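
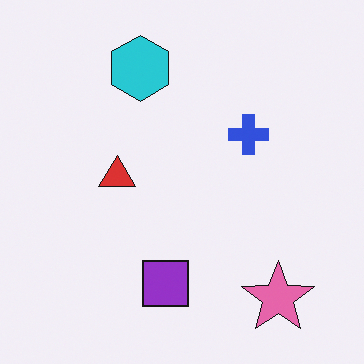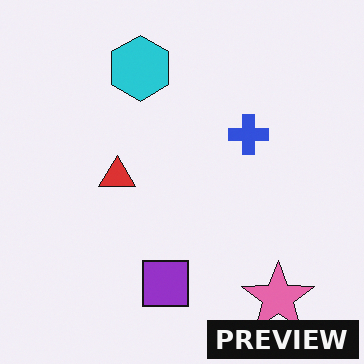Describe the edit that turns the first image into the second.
It was watermarked with the text "PREVIEW" in the lower-right corner.

A dark label reading "PREVIEW" appears in the lower-right corner.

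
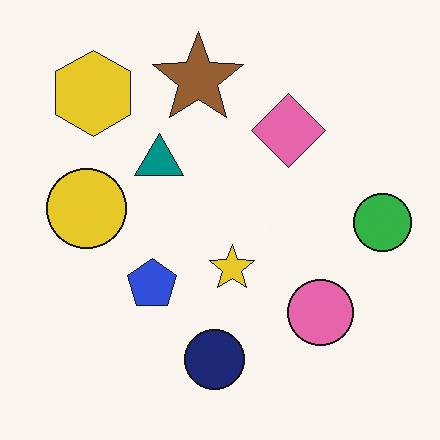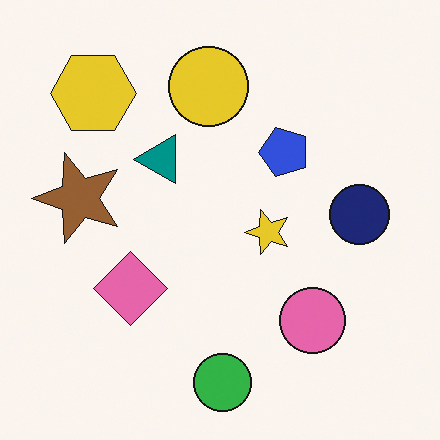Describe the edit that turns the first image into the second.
The second image is the first transposed (reflected across the top-left ↔ bottom-right diagonal).

Shapes have swapped their row and column positions — what was in the top-right is now in the bottom-left — a diagonal reflection.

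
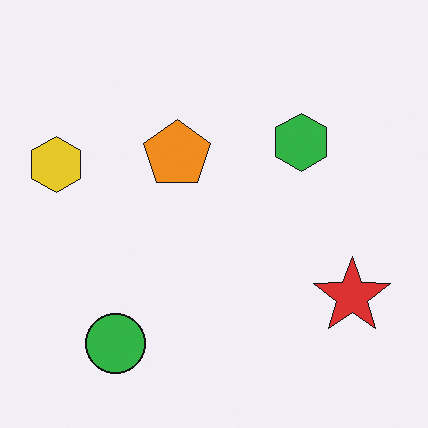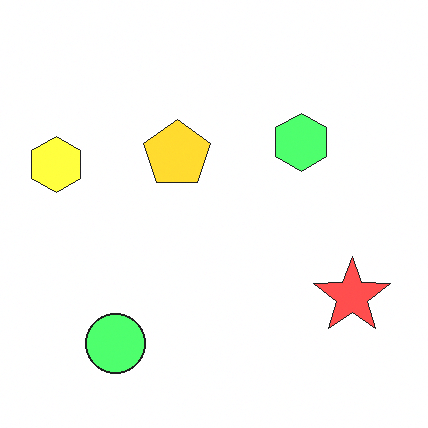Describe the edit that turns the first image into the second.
This is the original image substantially brightened.

Every pixel — background and shapes alike — is uniformly brightened.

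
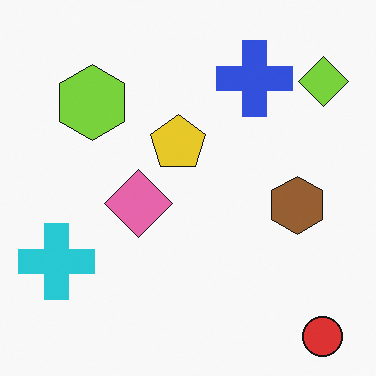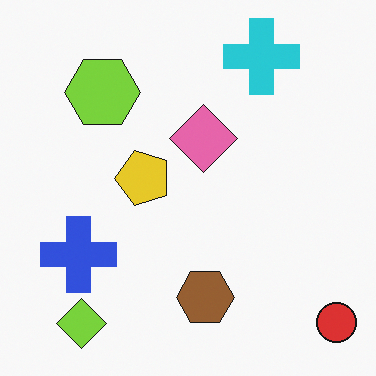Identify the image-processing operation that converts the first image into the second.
The second image is the first transposed (reflected across the top-left ↔ bottom-right diagonal).

Shapes have swapped their row and column positions — what was in the top-right is now in the bottom-left — a diagonal reflection.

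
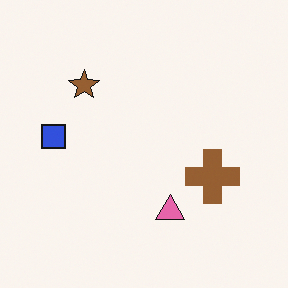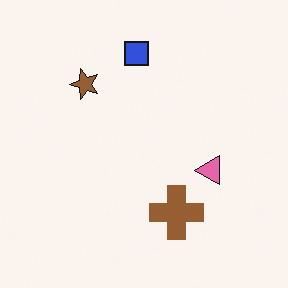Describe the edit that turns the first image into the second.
It was transposed (reflected across the top-left ↔ bottom-right diagonal).

Shapes have swapped their row and column positions — what was in the top-right is now in the bottom-left — a diagonal reflection.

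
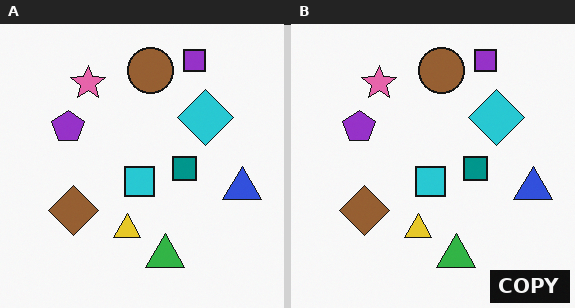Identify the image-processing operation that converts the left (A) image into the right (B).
This is the original image watermarked with the text "COPY" in the lower-right corner.

A dark label reading "COPY" appears in the lower-right corner.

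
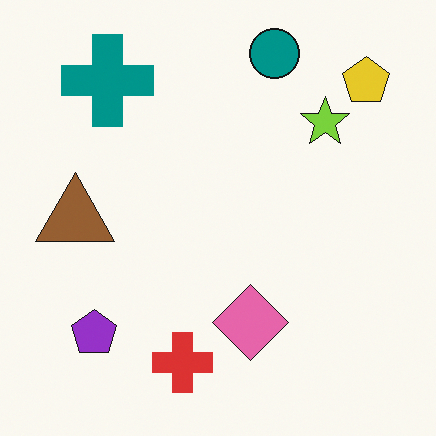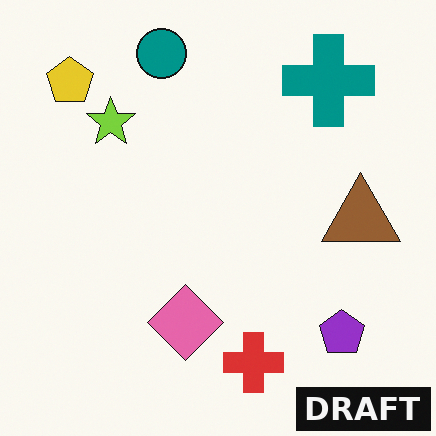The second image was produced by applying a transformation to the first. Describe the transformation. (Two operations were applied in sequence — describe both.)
The image was flipped horizontally (left ↔ right), then watermarked with the text "DRAFT" in the lower-right corner.

The yellow pentagon is in the top-right of the first image and the top-left of the second — shapes on opposite sides of the vertical midline have swapped in a mirror flip. A dark label reading "DRAFT" appears in the lower-right corner.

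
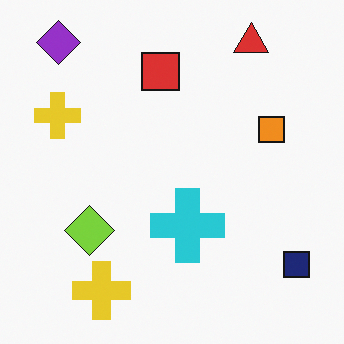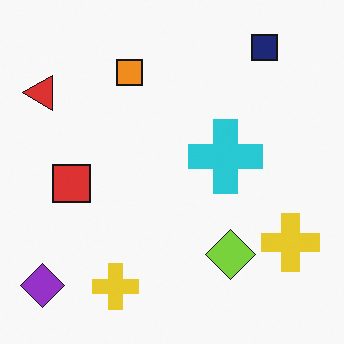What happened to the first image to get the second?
Rotated 90° counter-clockwise.

The purple diamond sits in the top-left of the first image and the bottom-left of the second — consistent with a whole-image 90° counter-clockwise rotation.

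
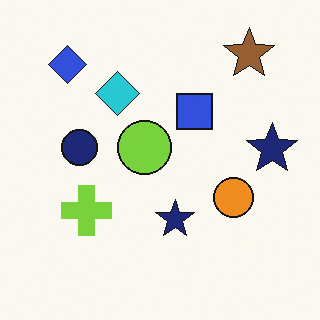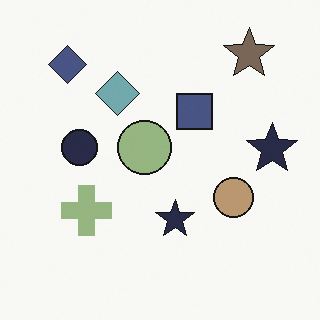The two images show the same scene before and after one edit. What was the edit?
It was made much more muted (saturation change).

All colors are more muted and greyish — a global saturation change.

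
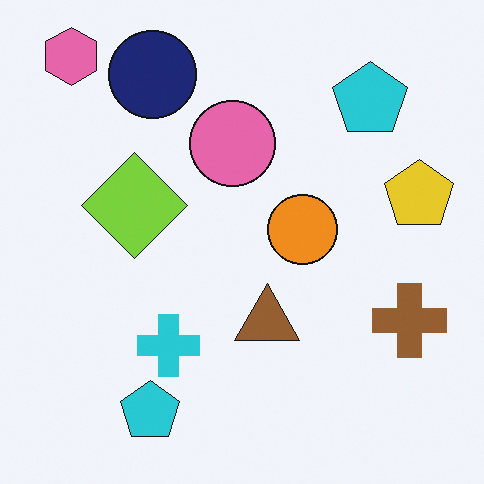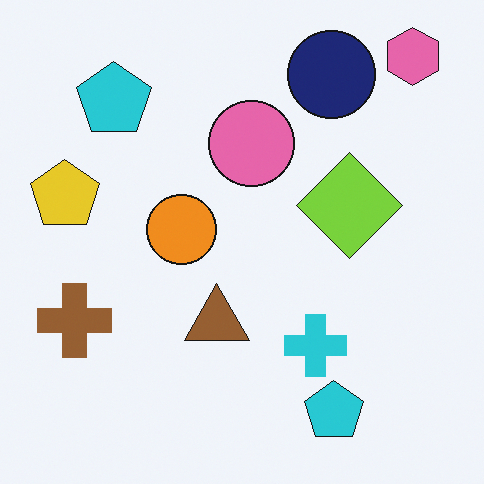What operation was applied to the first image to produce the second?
The image was flipped horizontally (left ↔ right).

The yellow pentagon is in the right of the first image and the left of the second — shapes on opposite sides of the vertical midline have swapped in a mirror flip.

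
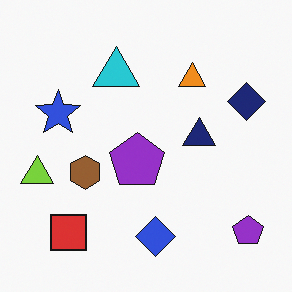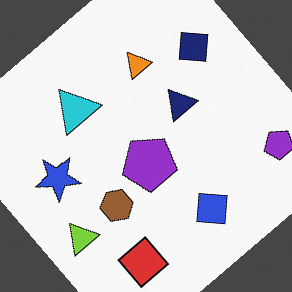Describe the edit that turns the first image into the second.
The image was rotated counter-clockwise by a large amount — several tens of degrees.

Every shape is tilted by the same angle and the image corners show triangular fill wedges — a whole-image rotation by a non-right angle.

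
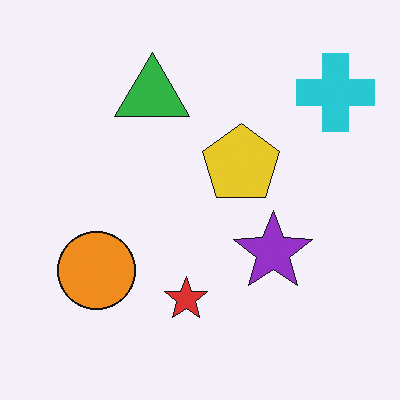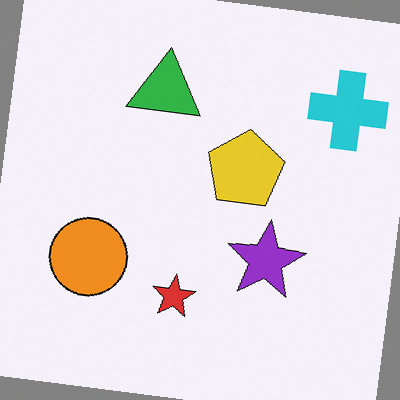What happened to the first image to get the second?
The second image is the first rotated clockwise by a slight angle.

Every shape is tilted by the same angle and the image corners show triangular fill wedges — a whole-image rotation by a non-right angle.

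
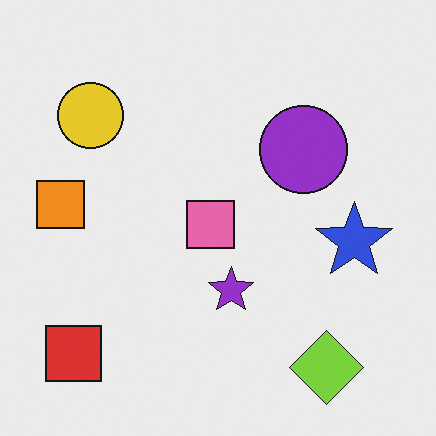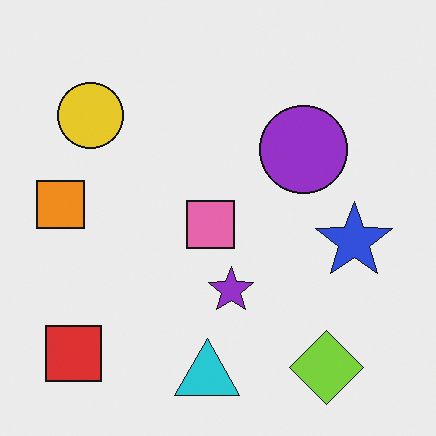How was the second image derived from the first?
This is the original image overlaid with an additional cyan triangle.

A cyan triangle appears in the second image that is absent from the first.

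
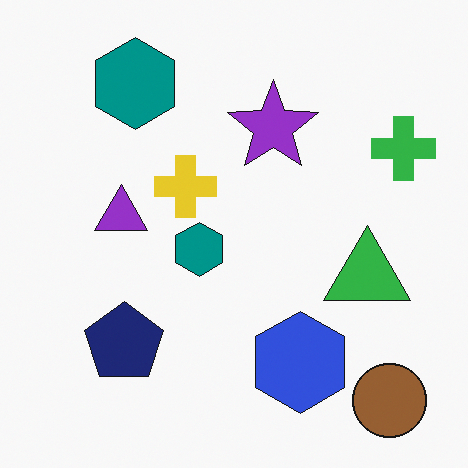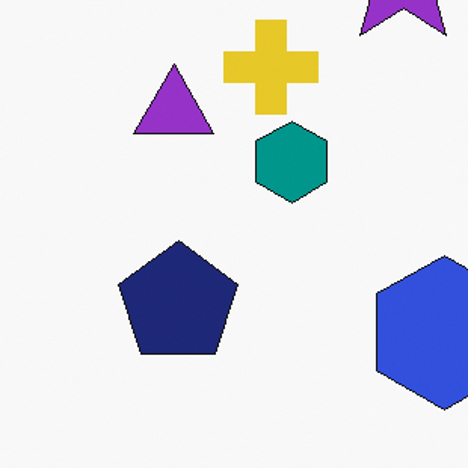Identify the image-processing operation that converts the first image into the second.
Cropped slightly and scaled back up.

The visible shapes are larger and the field of view is narrower; shapes near the original edges may be partly or wholly outside the frame — a crop-and-rescale.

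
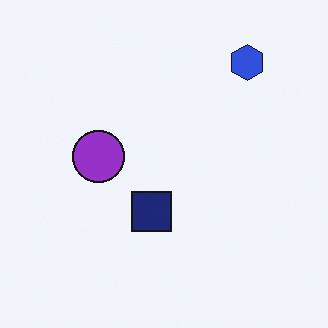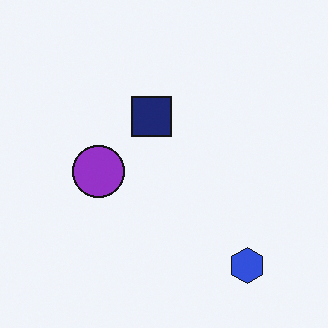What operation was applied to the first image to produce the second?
The image was flipped vertically (top ↔ bottom).

The blue hexagon is in the top-right of the first image and the bottom-right of the second — shapes on opposite sides of the horizontal midline have swapped in a mirror flip.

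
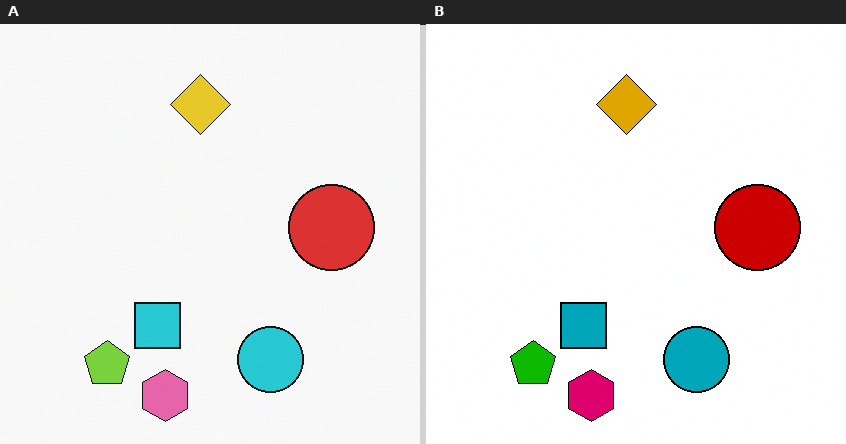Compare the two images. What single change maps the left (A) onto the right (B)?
The right (B) image is the left (A) boosted in contrast.

Tones are pushed away from mid-grey across the whole image — a global contrast change.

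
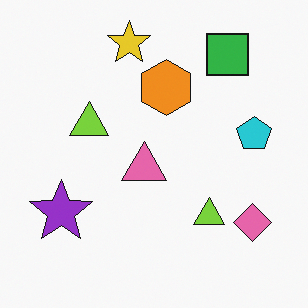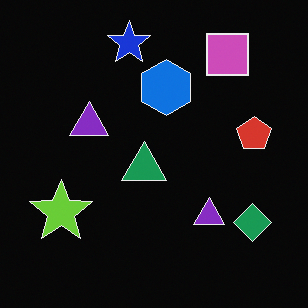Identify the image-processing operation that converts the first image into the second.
The second image is the first color-inverted (negative).

The light background has become dark and every shape's color is its complement — a photographic negative.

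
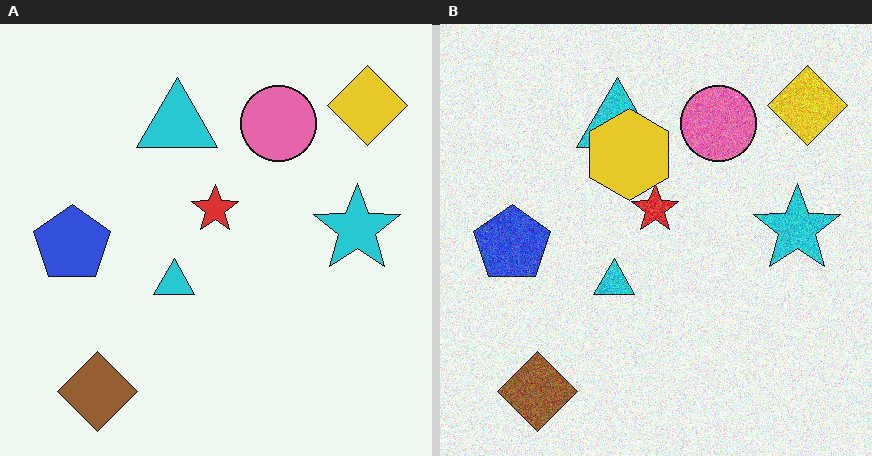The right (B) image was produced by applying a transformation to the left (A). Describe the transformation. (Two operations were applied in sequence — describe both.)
The image was degraded with moderate additive noise, then overlaid with an additional yellow hexagon.

Random speckle covers the whole image, including the flat background. A yellow hexagon appears in the right (B) image that is absent from the left (A).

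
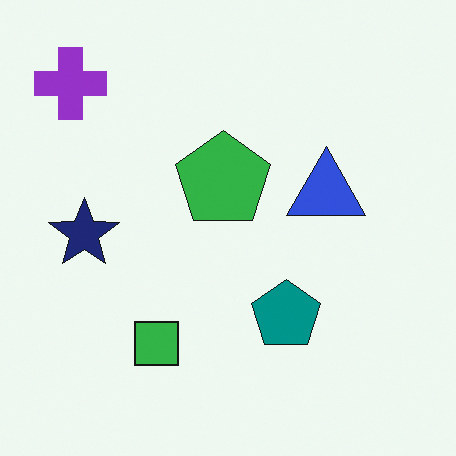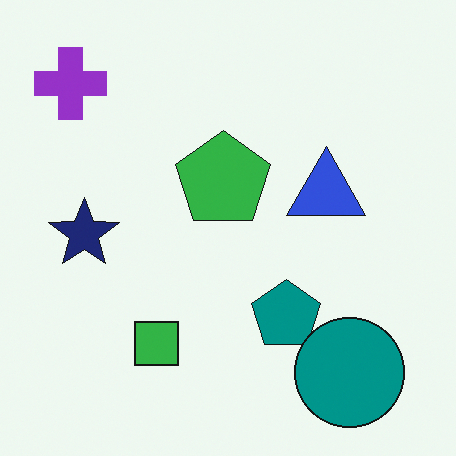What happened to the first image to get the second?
Overlaid with an additional teal circle.

A teal circle appears in the second image that is absent from the first.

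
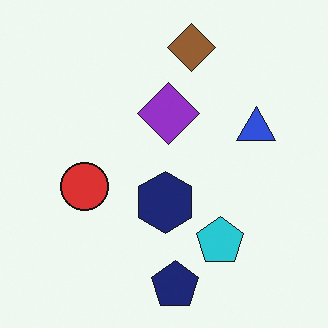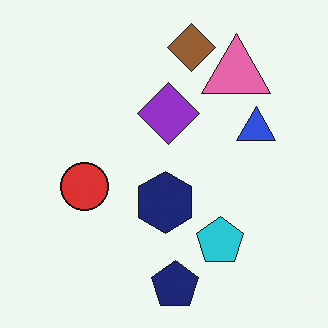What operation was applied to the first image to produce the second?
The transformation is: overlaid with an additional pink triangle.

A pink triangle appears in the second image that is absent from the first.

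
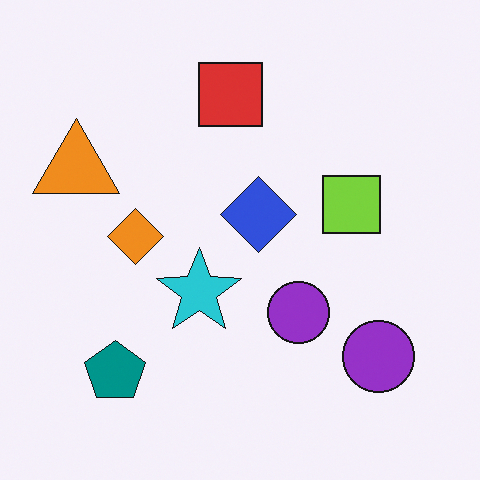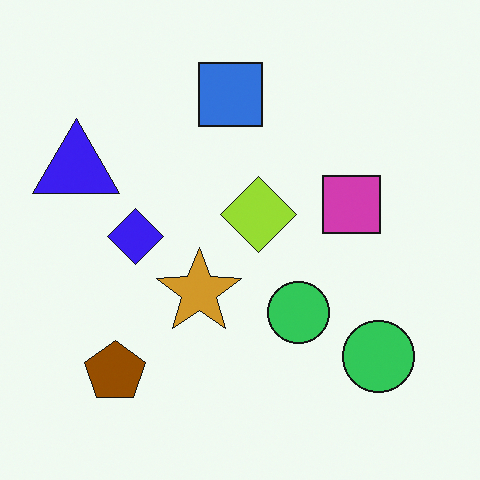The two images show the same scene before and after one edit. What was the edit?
The transformation is: hue-shifted by a large amount.

Every shape's color has rotated by the same amount around the hue wheel — a uniform hue shift.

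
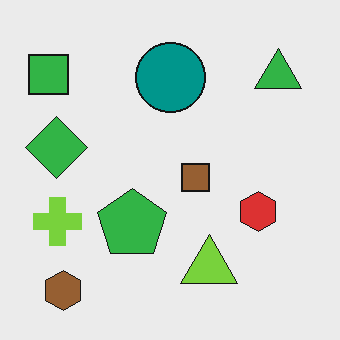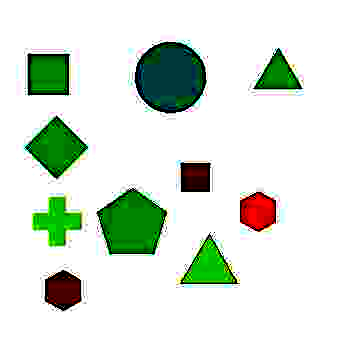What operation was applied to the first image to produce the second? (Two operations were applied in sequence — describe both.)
The second image is the first heavily JPEG-compressed with obvious blocking artifacts, then given much higher contrast.

Blocky 8×8 compression artifacts appear around shape edges and the flat background shows ringing — characteristic JPEG degradation. Tones are pushed away from mid-grey across the whole image — a global contrast change.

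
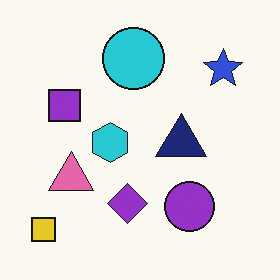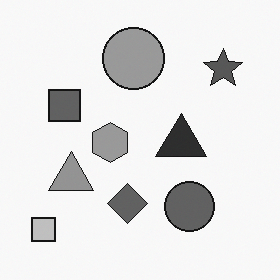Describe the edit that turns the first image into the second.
Converted to grayscale.

All color is removed — every shape is now a shade of grey.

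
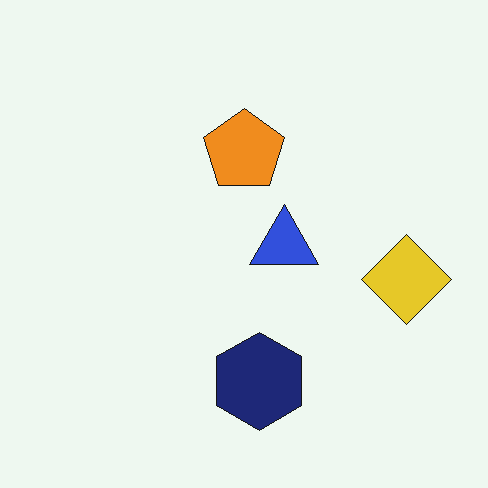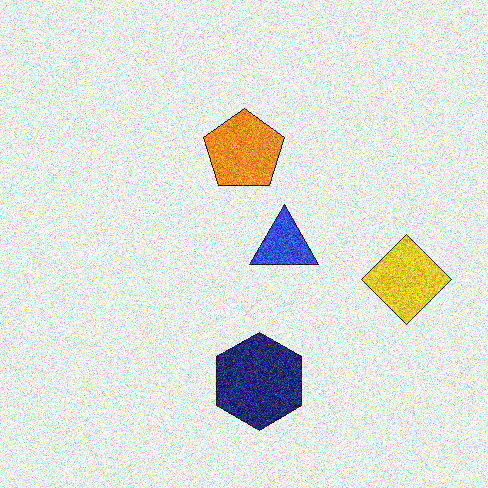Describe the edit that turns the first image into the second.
It was degraded with strong gaussian noise.

Random speckle covers the whole image, including the flat background.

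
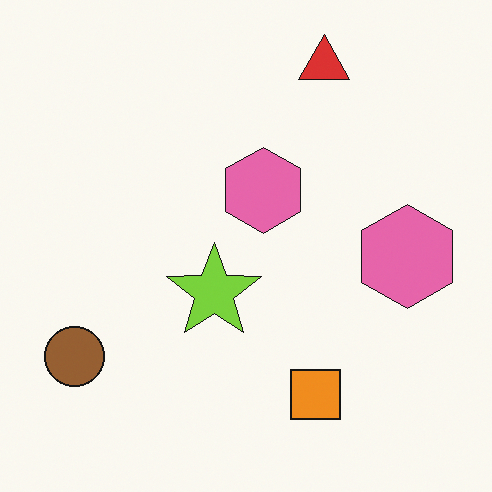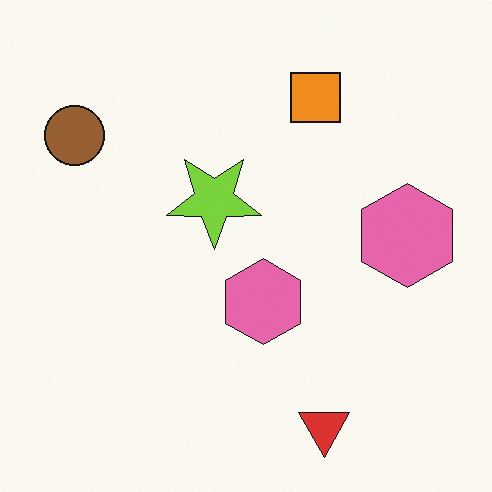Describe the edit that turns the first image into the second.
This is the original image flipped vertically (top ↔ bottom).

The red triangle is in the top of the first image and the bottom of the second — shapes on opposite sides of the horizontal midline have swapped in a mirror flip.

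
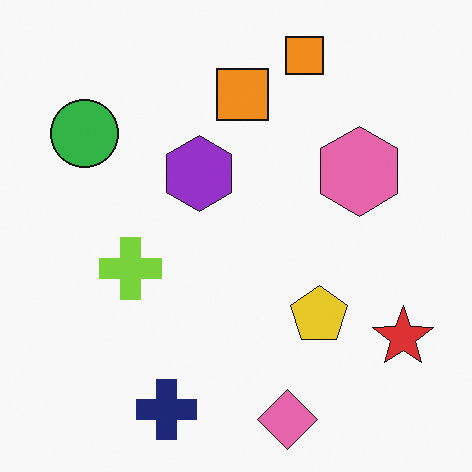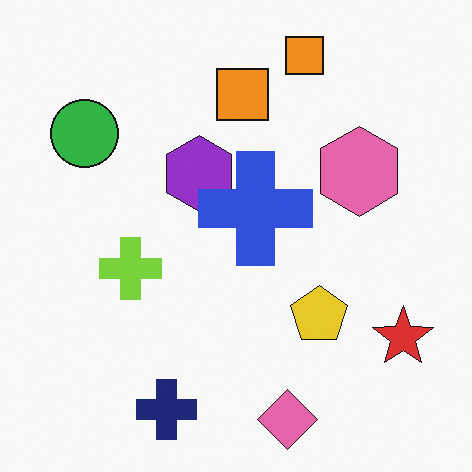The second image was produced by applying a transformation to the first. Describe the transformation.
The transformation is: overlaid with an additional blue cross.

A blue cross appears in the second image that is absent from the first.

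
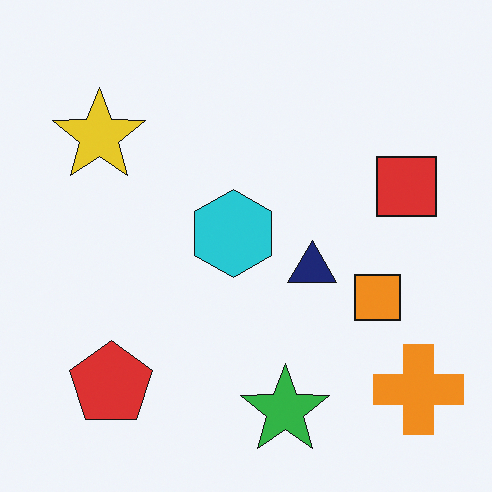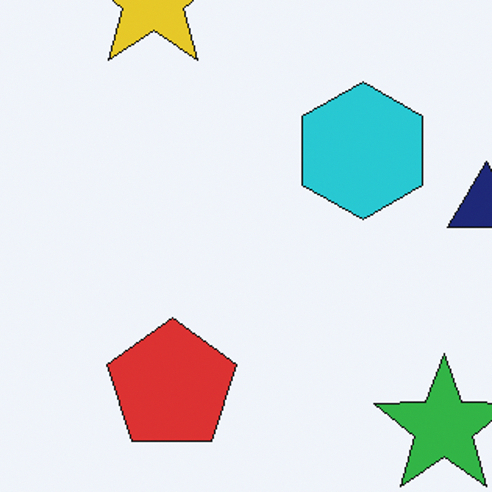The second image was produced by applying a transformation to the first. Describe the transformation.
Cropped slightly and scaled back up.

The visible shapes are larger and the field of view is narrower; shapes near the original edges may be partly or wholly outside the frame — a crop-and-rescale.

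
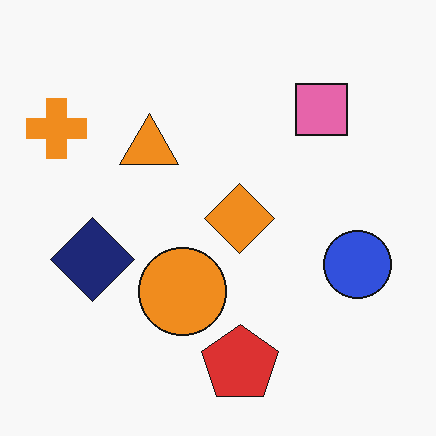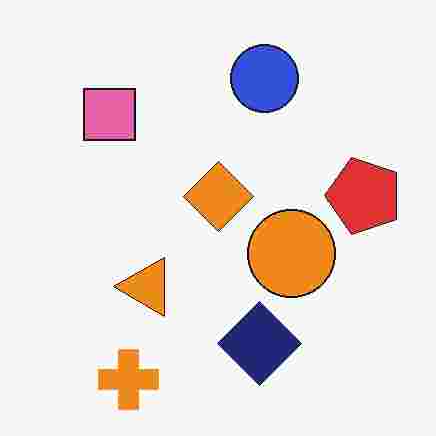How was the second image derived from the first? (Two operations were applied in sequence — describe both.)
The transformation is: heavily JPEG-compressed with obvious blocking artifacts, then rotated 90° counter-clockwise.

Blocky 8×8 compression artifacts appear around shape edges and the flat background shows ringing — characteristic JPEG degradation. The orange cross sits in the top-left of the first image and the bottom-left of the second — consistent with a whole-image 90° counter-clockwise rotation.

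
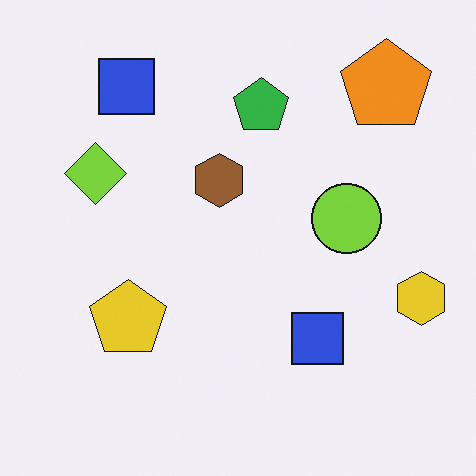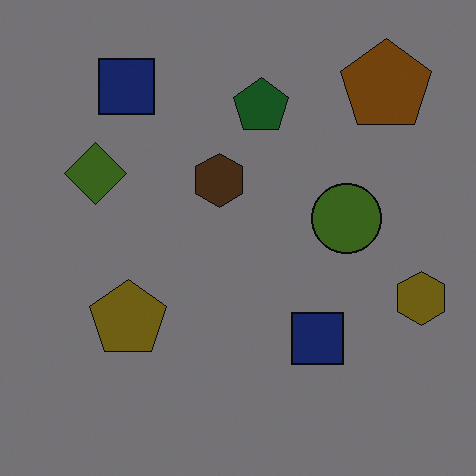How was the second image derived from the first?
It was substantially darkened.

Every pixel — background and shapes alike — is uniformly darkened.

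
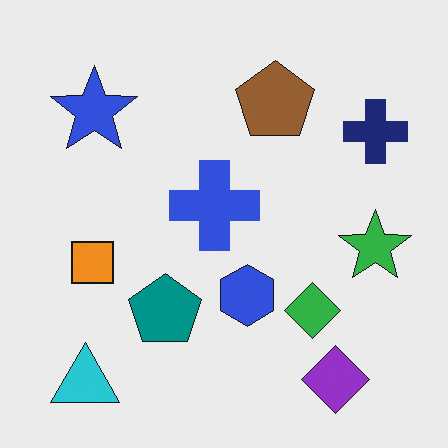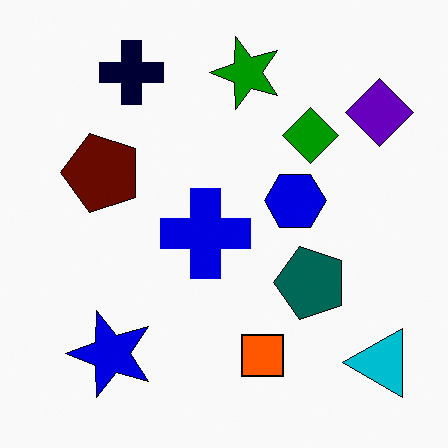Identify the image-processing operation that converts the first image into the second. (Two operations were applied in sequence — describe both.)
This is the original image rotated 90° counter-clockwise, then given much higher contrast.

The cyan triangle sits in the bottom-left of the first image and the bottom-right of the second — consistent with a whole-image 90° counter-clockwise rotation. Tones are pushed away from mid-grey across the whole image — a global contrast change.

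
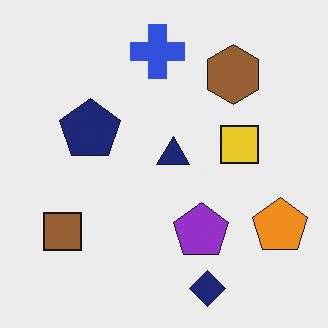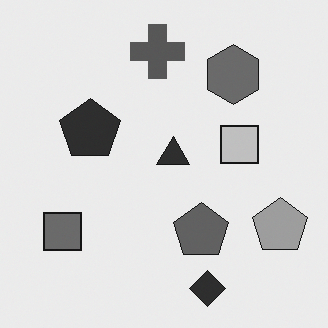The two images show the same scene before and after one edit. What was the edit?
This is the original image converted to grayscale.

All color is removed — every shape is now a shade of grey.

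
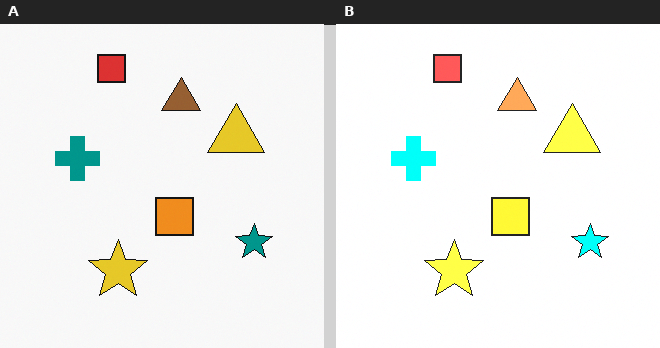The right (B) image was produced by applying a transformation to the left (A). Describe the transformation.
The transformation is: noticeably brightened.

Every pixel — background and shapes alike — is uniformly brightened.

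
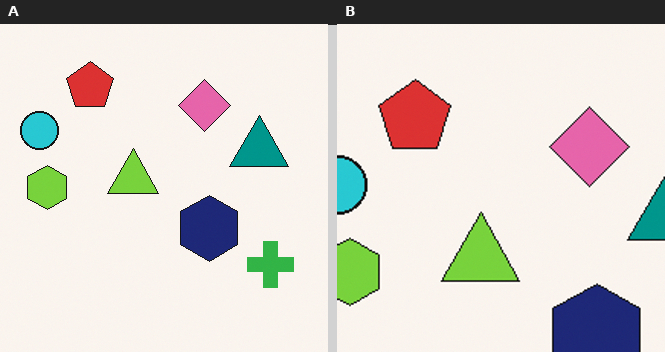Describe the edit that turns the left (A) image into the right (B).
The transformation is: cropped to a modestly smaller region and rescaled.

The visible shapes are larger and the field of view is narrower; shapes near the original edges may be partly or wholly outside the frame — a crop-and-rescale.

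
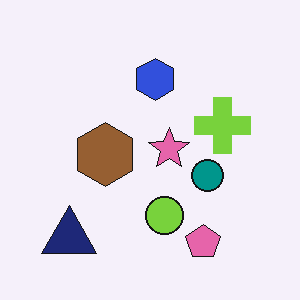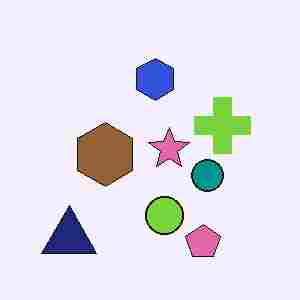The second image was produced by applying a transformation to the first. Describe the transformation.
The image was heavily JPEG-compressed with obvious blocking artifacts.

Blocky 8×8 compression artifacts appear around shape edges and the flat background shows ringing — characteristic JPEG degradation.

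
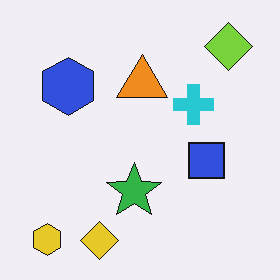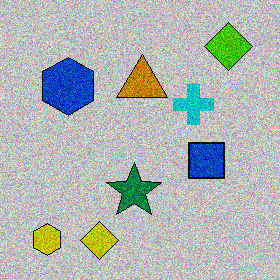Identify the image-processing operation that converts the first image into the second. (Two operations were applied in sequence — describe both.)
The transformation is: aggressively posterized, then degraded with strong gaussian noise.

Each flat color has snapped to a coarser quantized level — most visibly, the near-white background has dropped to a flat grey. Random speckle covers the whole image, including the flat background.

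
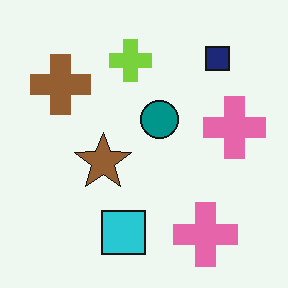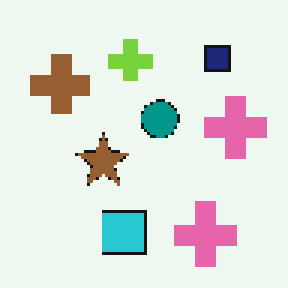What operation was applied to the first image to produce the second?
Mildly pixelated.

Shapes are reduced to large square blocks; fine edges and outlines are lost — a downscale-then-upscale (mosaic) effect.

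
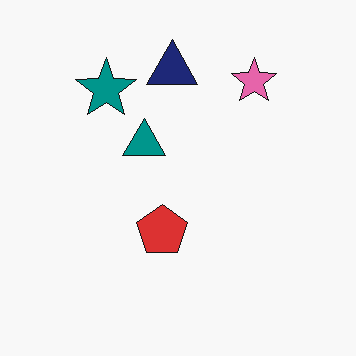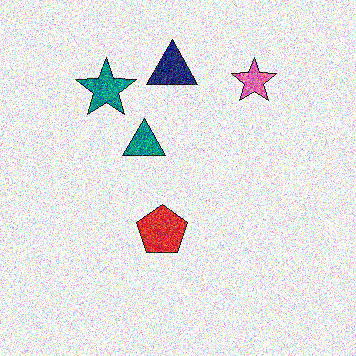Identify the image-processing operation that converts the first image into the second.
Degraded with a thick layer of grain.

Random speckle covers the whole image, including the flat background.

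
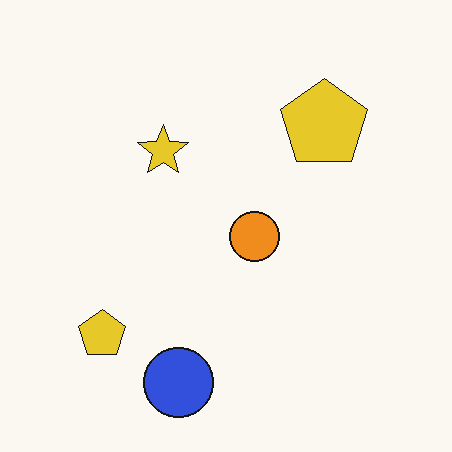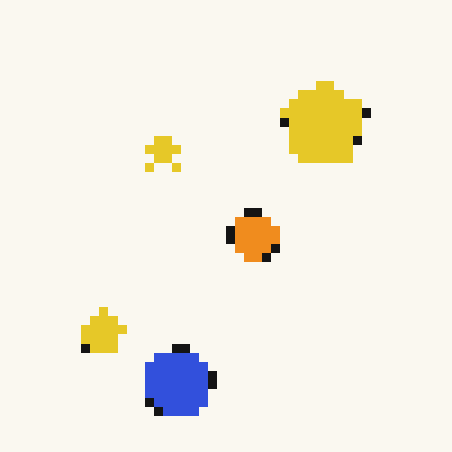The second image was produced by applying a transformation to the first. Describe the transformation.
The second image is the first coarsely pixelated.

Shapes are reduced to large square blocks; fine edges and outlines are lost — a downscale-then-upscale (mosaic) effect.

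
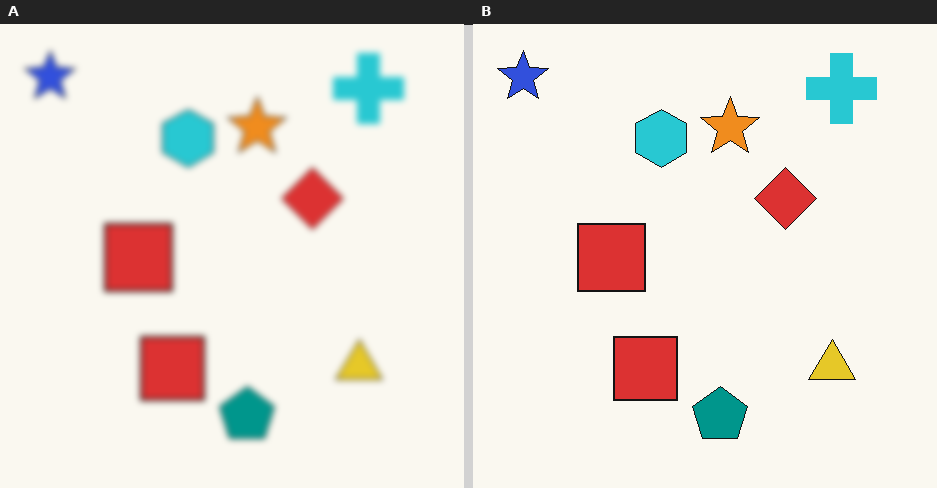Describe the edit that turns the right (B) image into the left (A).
Noticeably gaussian-blurred.

Shape edges and outlines are uniformly softened across the whole image.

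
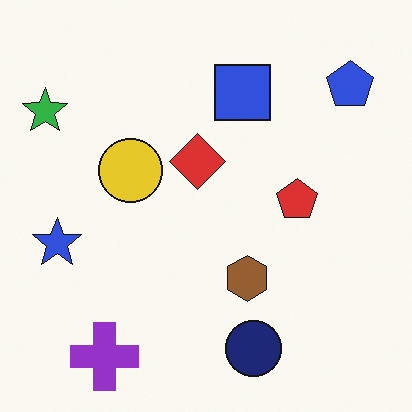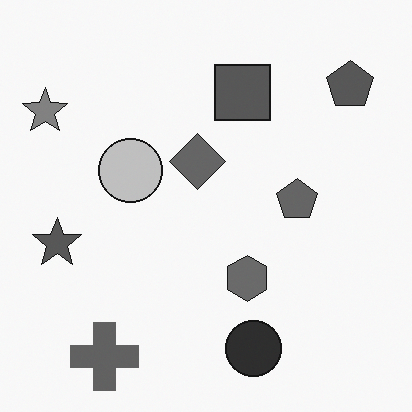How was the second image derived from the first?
The transformation is: converted to grayscale.

All color is removed — every shape is now a shade of grey.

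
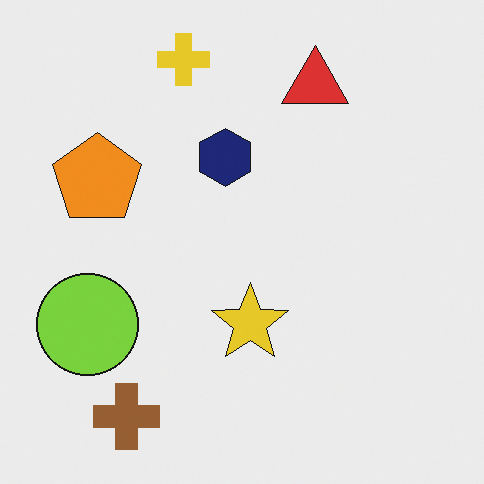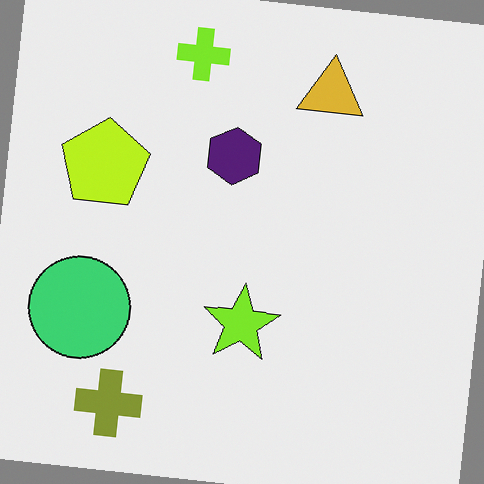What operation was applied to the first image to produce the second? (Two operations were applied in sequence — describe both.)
The transformation is: hue-shifted by a small amount, then rotated clockwise by a few degrees.

Every shape's color has rotated by the same amount around the hue wheel — a uniform hue shift. Every shape is tilted by the same angle and the image corners show triangular fill wedges — a whole-image rotation by a non-right angle.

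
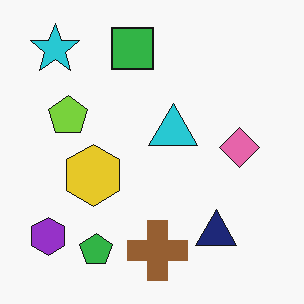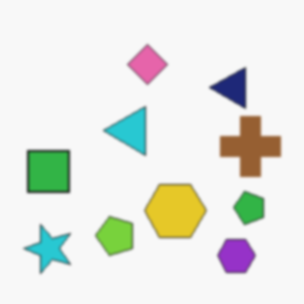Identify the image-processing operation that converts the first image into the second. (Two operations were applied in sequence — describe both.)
The transformation is: slightly softened, then rotated 90° counter-clockwise.

Shape edges and outlines are uniformly softened across the whole image. The cyan star sits in the top-left of the first image and the bottom-left of the second — consistent with a whole-image 90° counter-clockwise rotation.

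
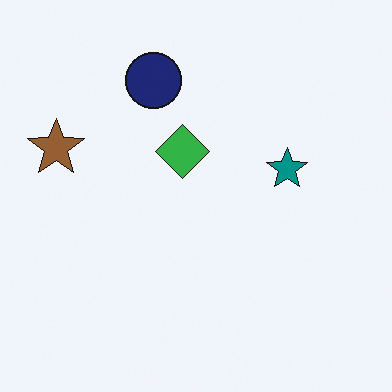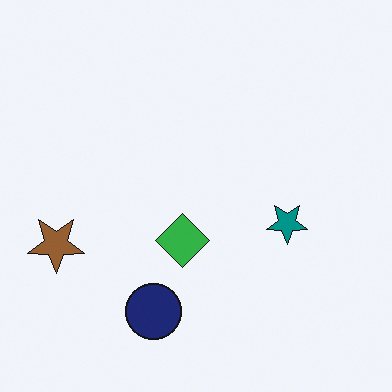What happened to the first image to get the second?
The transformation is: flipped vertically (top ↔ bottom).

The navy circle is in the top of the first image and the bottom of the second — shapes on opposite sides of the horizontal midline have swapped in a mirror flip.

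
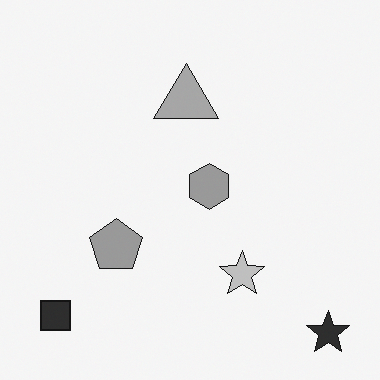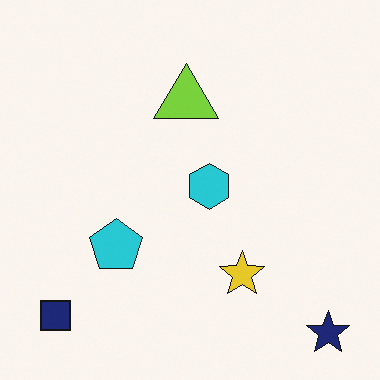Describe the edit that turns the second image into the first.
The first image is the second converted to grayscale.

All color is removed — every shape is now a shade of grey.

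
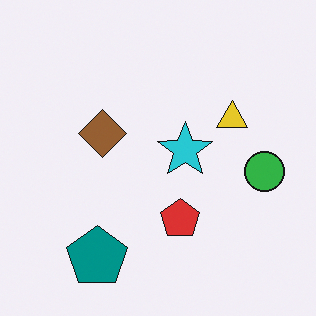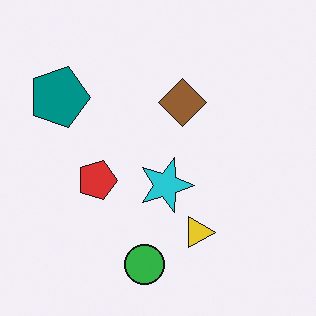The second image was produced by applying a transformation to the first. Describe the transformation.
The image was rotated 90° clockwise.

The teal pentagon sits in the bottom-left of the first image and the top-left of the second — consistent with a whole-image 90° clockwise rotation.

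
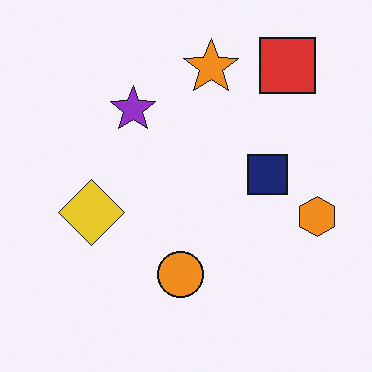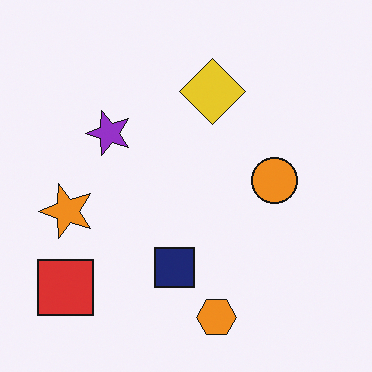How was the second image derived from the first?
Transposed (reflected across the top-left ↔ bottom-right diagonal).

Shapes have swapped their row and column positions — what was in the top-right is now in the bottom-left — a diagonal reflection.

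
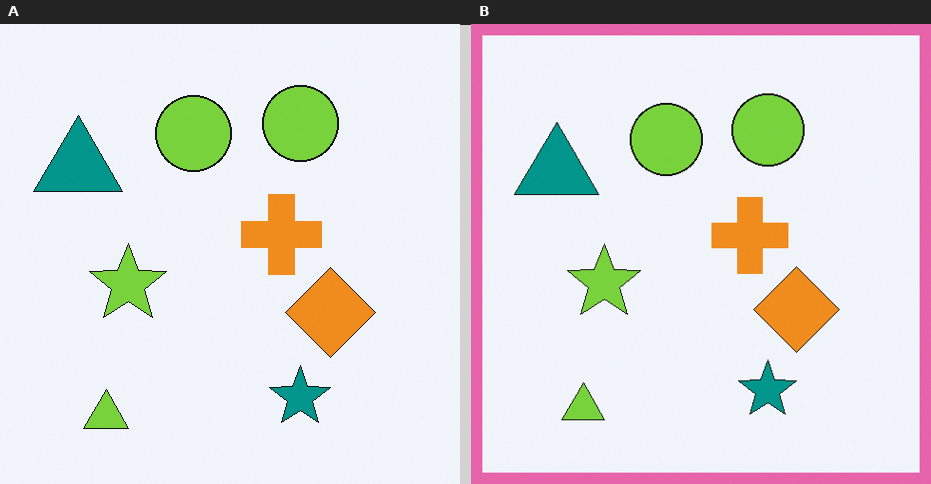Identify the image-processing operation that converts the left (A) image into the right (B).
The transformation is: framed with a pink border.

A solid pink frame runs around the edge of the right (B) image, with the content slightly shrunk inside it.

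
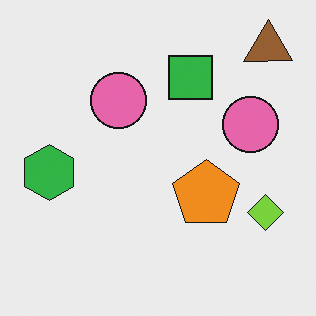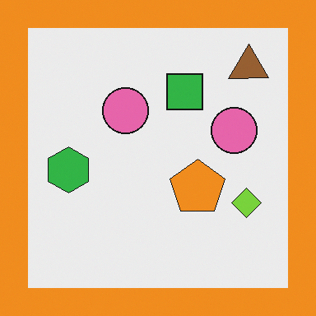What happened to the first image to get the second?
The transformation is: framed with a orange border.

A solid orange frame runs around the edge of the second image, with the content slightly shrunk inside it.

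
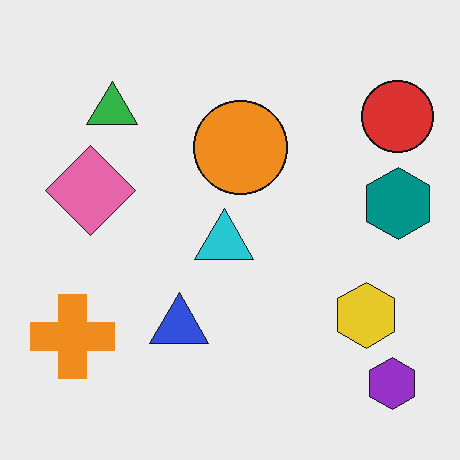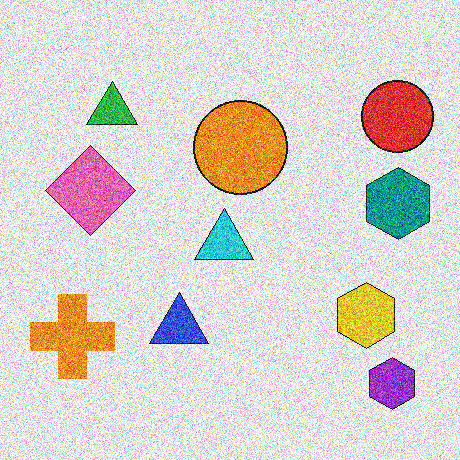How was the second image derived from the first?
It was degraded with a thick layer of grain.

Random speckle covers the whole image, including the flat background.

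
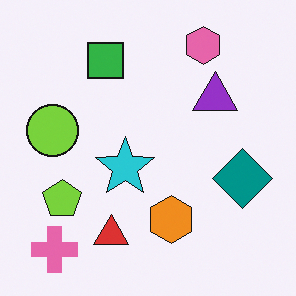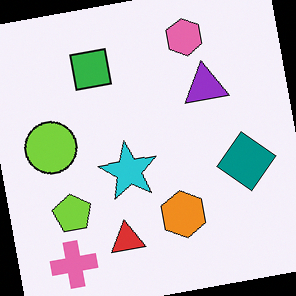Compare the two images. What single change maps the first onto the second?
Rotated counter-clockwise by a few degrees.

Every shape is tilted by the same angle and the image corners show triangular fill wedges — a whole-image rotation by a non-right angle.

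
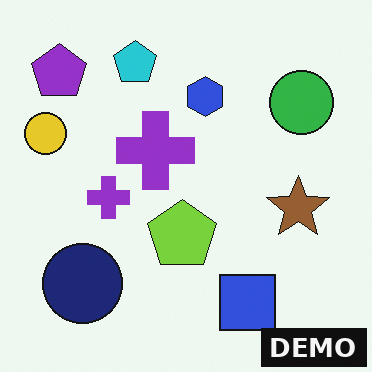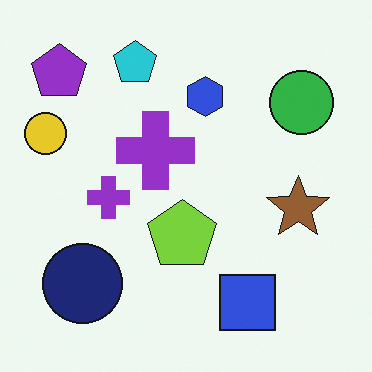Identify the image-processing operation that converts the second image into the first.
The transformation is: watermarked with the text "DEMO" in the lower-right corner.

A dark label reading "DEMO" appears in the lower-right corner.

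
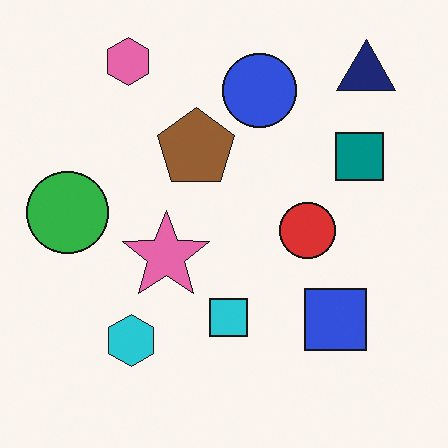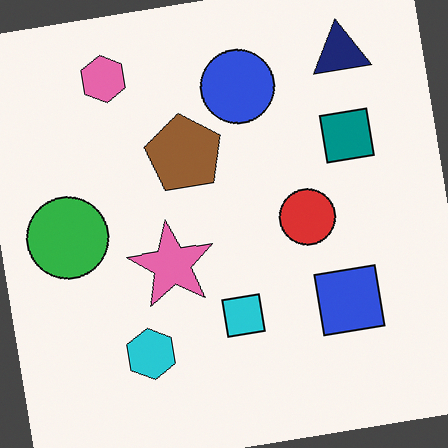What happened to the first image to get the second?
This is the original image rotated counter-clockwise by a few degrees.

Every shape is tilted by the same angle and the image corners show triangular fill wedges — a whole-image rotation by a non-right angle.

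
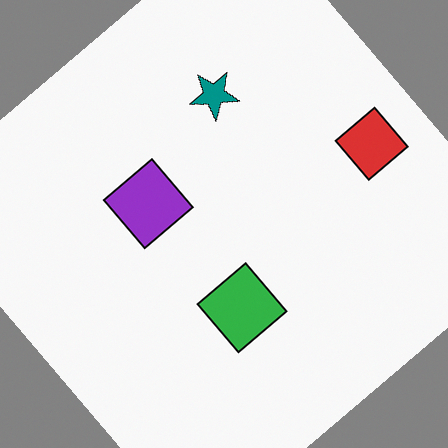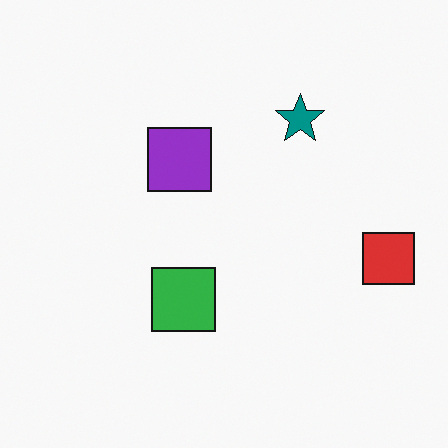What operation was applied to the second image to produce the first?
The image was rotated counter-clockwise by a large amount — several tens of degrees.

Every shape is tilted by the same angle and the image corners show triangular fill wedges — a whole-image rotation by a non-right angle.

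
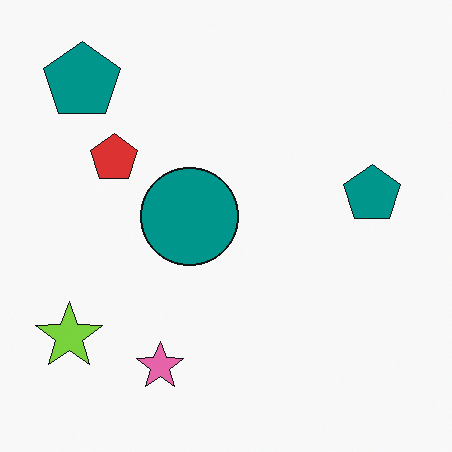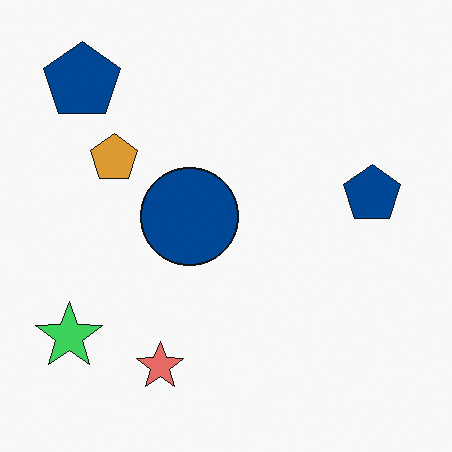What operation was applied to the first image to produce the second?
The transformation is: hue-shifted slightly.

Every shape's color has rotated by the same amount around the hue wheel — a uniform hue shift.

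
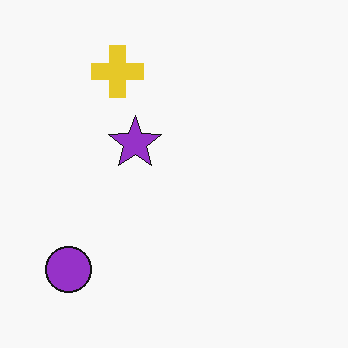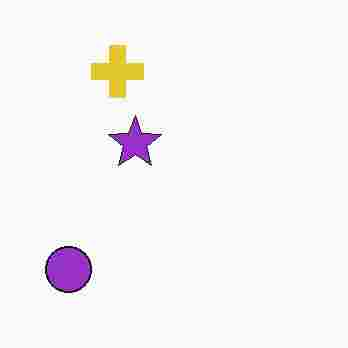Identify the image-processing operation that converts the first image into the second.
This is the original image degraded with heavy JPEG compression.

Blocky 8×8 compression artifacts appear around shape edges and the flat background shows ringing — characteristic JPEG degradation.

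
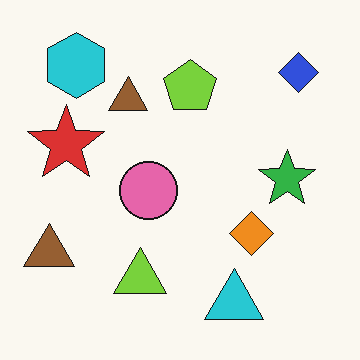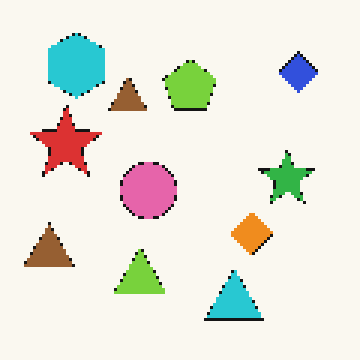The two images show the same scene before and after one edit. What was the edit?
The image was mildly pixelated.

Shapes are reduced to large square blocks; fine edges and outlines are lost — a downscale-then-upscale (mosaic) effect.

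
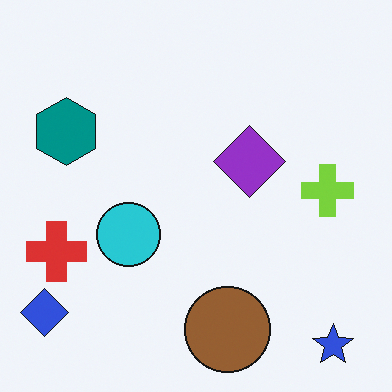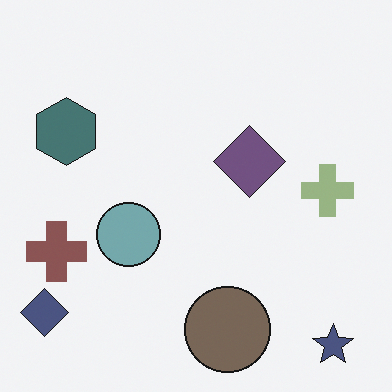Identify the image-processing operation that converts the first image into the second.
Heavily desaturated.

All colors are more muted and greyish — a global saturation change.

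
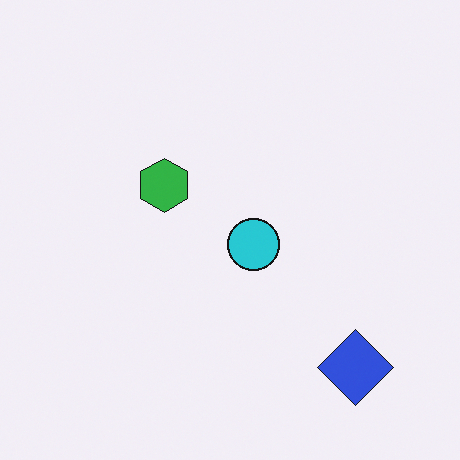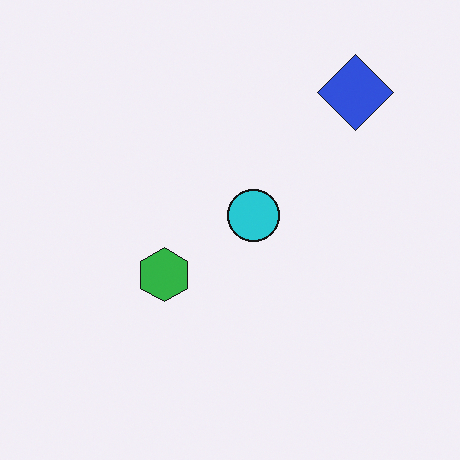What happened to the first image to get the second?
The second image is the first flipped vertically (top ↔ bottom).

The blue diamond is in the bottom-right of the first image and the top-right of the second — shapes on opposite sides of the horizontal midline have swapped in a mirror flip.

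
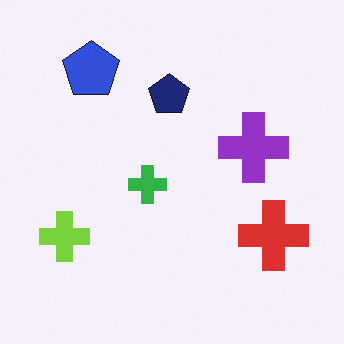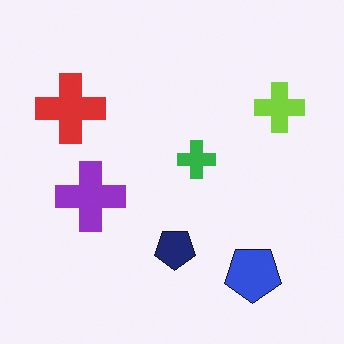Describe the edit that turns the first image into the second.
The transformation is: rotated 180°.

The blue pentagon sits in the top-left of the first image and the bottom-right of the second — consistent with a whole-image 180° rotation.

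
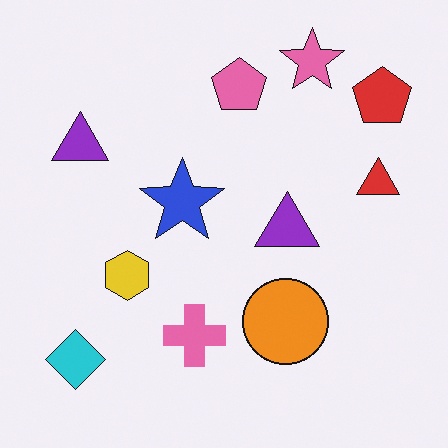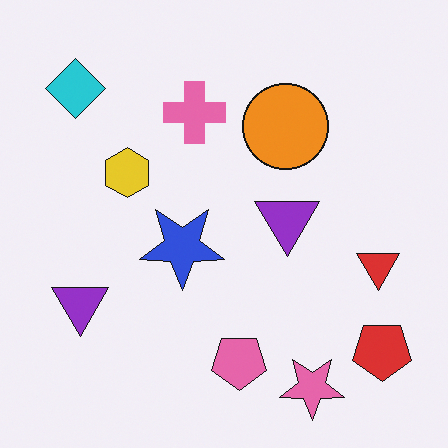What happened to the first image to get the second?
The image was flipped vertically (top ↔ bottom).

The pink star is in the top-right of the first image and the bottom-right of the second — shapes on opposite sides of the horizontal midline have swapped in a mirror flip.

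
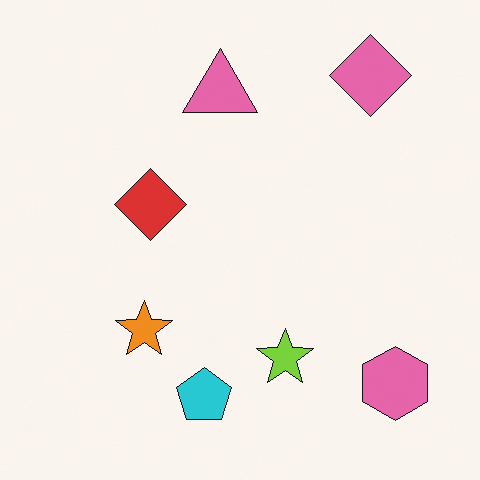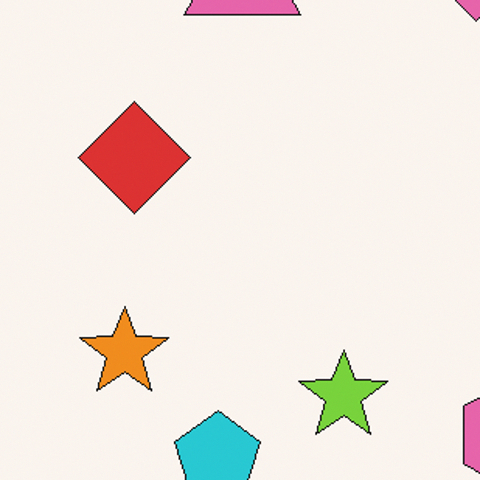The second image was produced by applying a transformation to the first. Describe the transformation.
Cropped slightly and scaled back up.

The visible shapes are larger and the field of view is narrower; shapes near the original edges may be partly or wholly outside the frame — a crop-and-rescale.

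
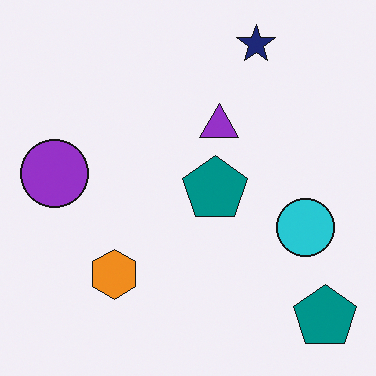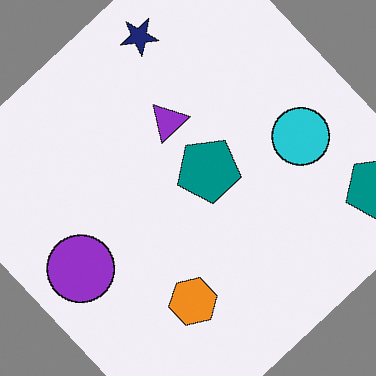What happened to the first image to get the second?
This is the original image rotated counter-clockwise by a large amount — several tens of degrees.

Every shape is tilted by the same angle and the image corners show triangular fill wedges — a whole-image rotation by a non-right angle.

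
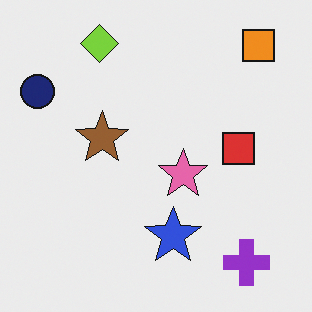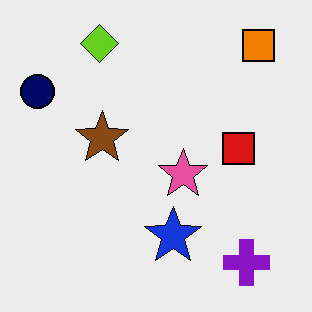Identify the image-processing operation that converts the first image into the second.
The transformation is: given slightly increased contrast.

Tones are pushed away from mid-grey across the whole image — a global contrast change.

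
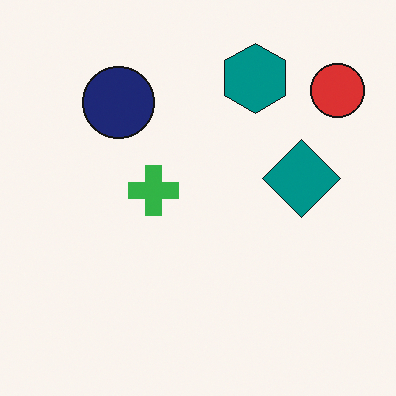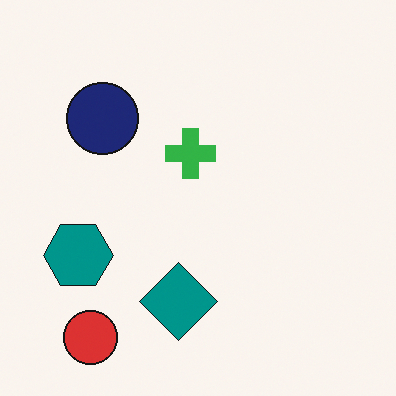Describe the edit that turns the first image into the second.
The transformation is: transposed (reflected across the top-left ↔ bottom-right diagonal).

Shapes have swapped their row and column positions — what was in the top-right is now in the bottom-left — a diagonal reflection.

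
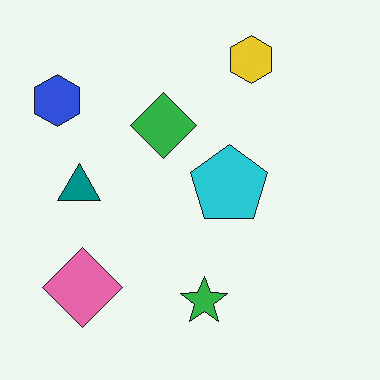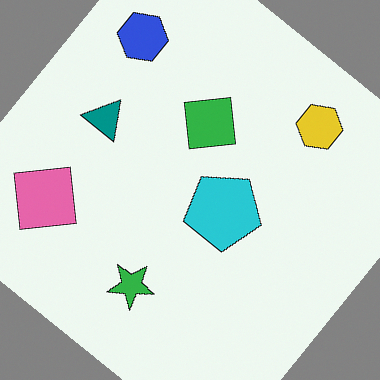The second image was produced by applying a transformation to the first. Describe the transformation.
The transformation is: rotated clockwise by a large amount — several tens of degrees.

Every shape is tilted by the same angle and the image corners show triangular fill wedges — a whole-image rotation by a non-right angle.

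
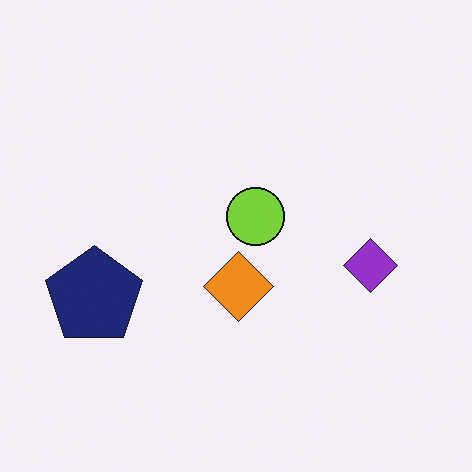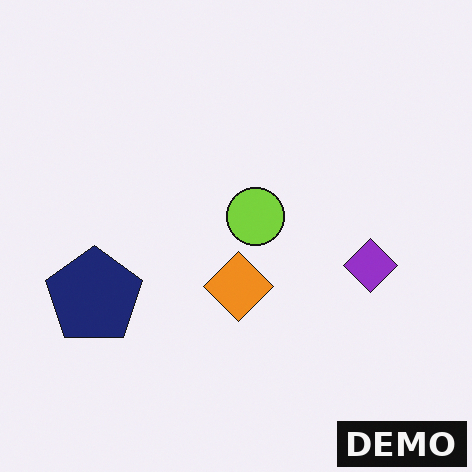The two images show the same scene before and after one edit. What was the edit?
The second image is the first watermarked with the text "DEMO" in the lower-right corner.

A dark label reading "DEMO" appears in the lower-right corner.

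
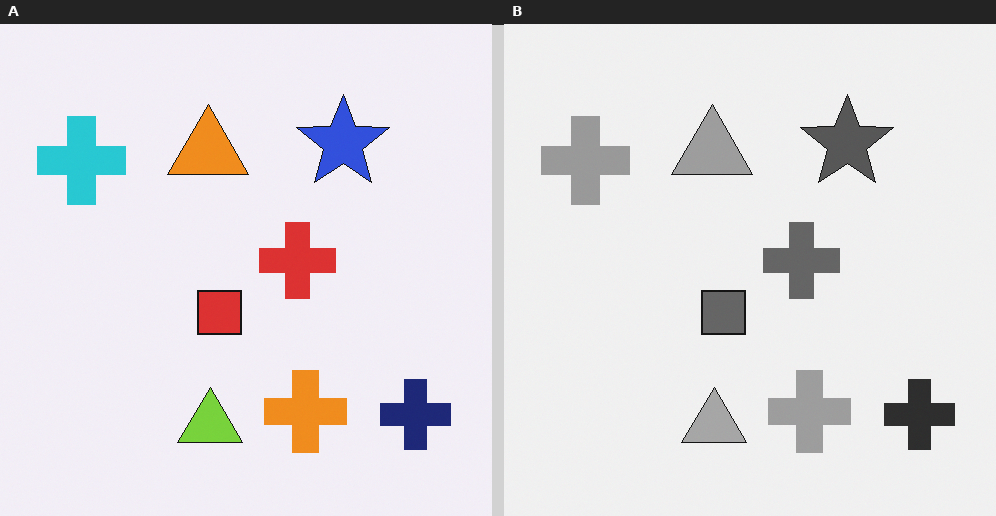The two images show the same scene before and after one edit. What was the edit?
The image was converted to grayscale.

All color is removed — every shape is now a shade of grey.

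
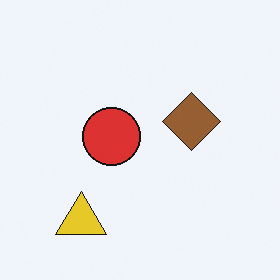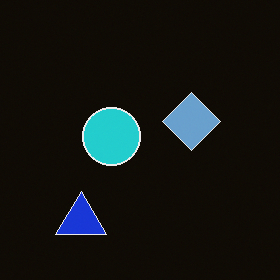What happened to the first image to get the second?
Color-inverted (negative).

The light background has become dark and every shape's color is its complement — a photographic negative.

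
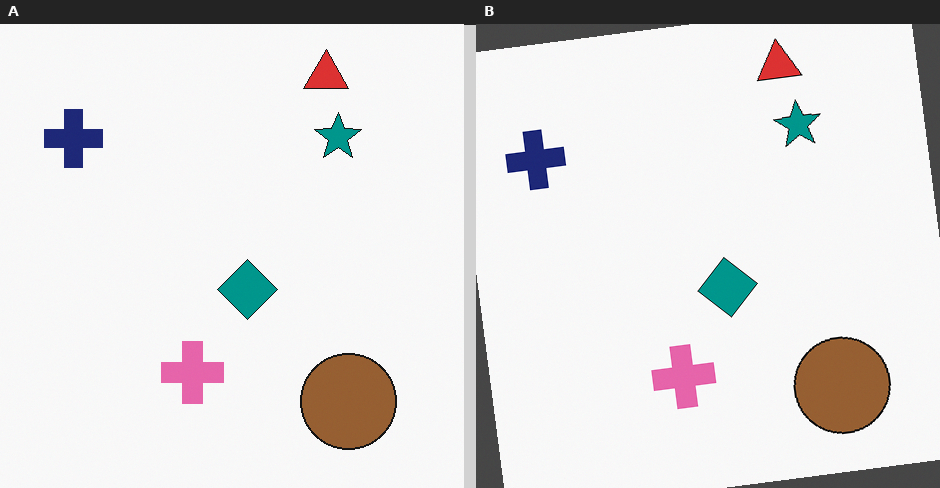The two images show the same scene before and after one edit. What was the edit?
This is the original image rotated counter-clockwise by a few degrees.

Every shape is tilted by the same angle and the image corners show triangular fill wedges — a whole-image rotation by a non-right angle.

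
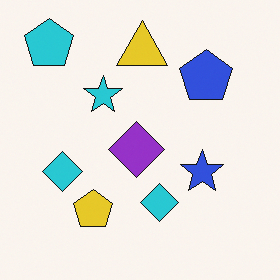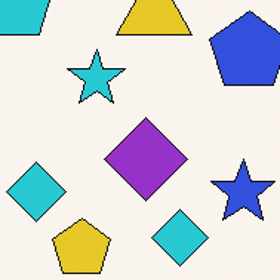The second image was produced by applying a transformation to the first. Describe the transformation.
The image was cropped slightly and scaled back up.

The visible shapes are larger and the field of view is narrower; shapes near the original edges may be partly or wholly outside the frame — a crop-and-rescale.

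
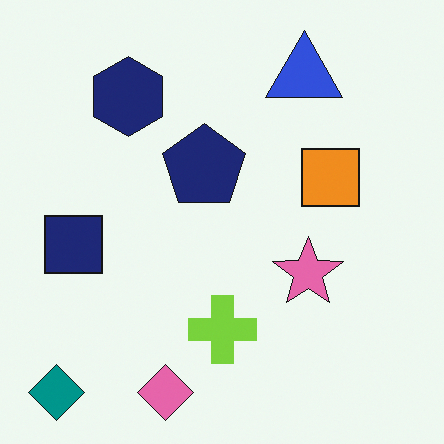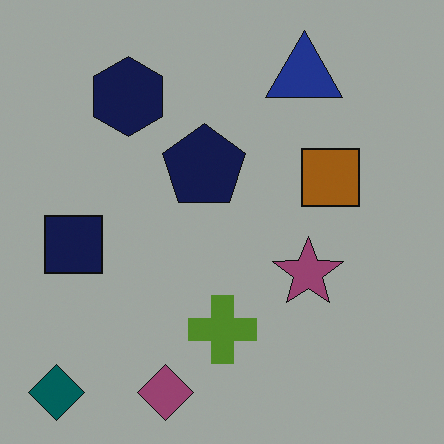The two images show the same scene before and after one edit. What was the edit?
The image was darkened a lot.

Every pixel — background and shapes alike — is uniformly darkened.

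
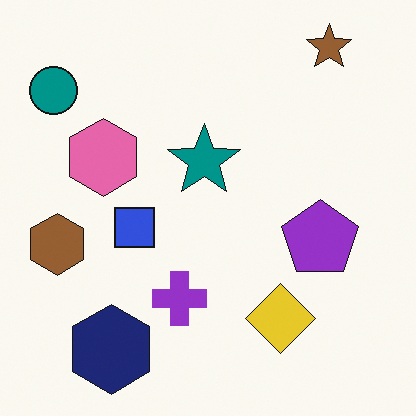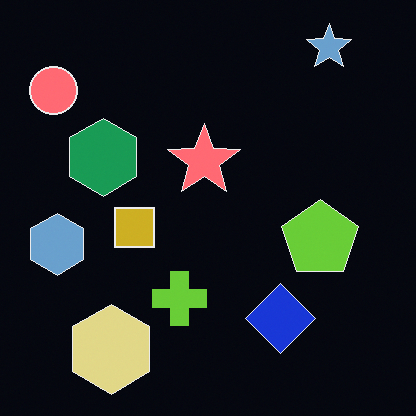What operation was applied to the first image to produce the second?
The transformation is: color-inverted (negative).

The light background has become dark and every shape's color is its complement — a photographic negative.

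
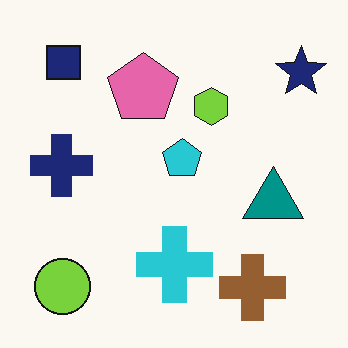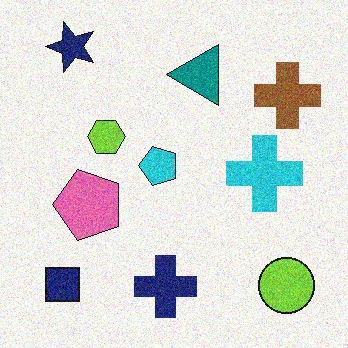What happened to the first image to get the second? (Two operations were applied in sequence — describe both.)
Rotated 90° counter-clockwise, then degraded with visible gaussian noise.

The navy star sits in the top-right of the first image and the top-left of the second — consistent with a whole-image 90° counter-clockwise rotation. Random speckle covers the whole image, including the flat background.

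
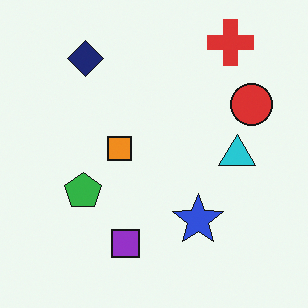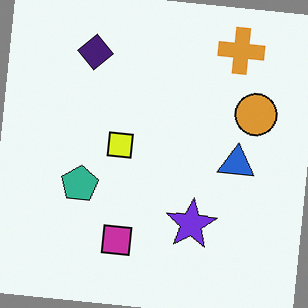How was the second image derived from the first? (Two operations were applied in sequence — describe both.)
This is the original image rotated clockwise by a slight angle, then hue-shifted by a small amount.

Every shape is tilted by the same angle and the image corners show triangular fill wedges — a whole-image rotation by a non-right angle. Every shape's color has rotated by the same amount around the hue wheel — a uniform hue shift.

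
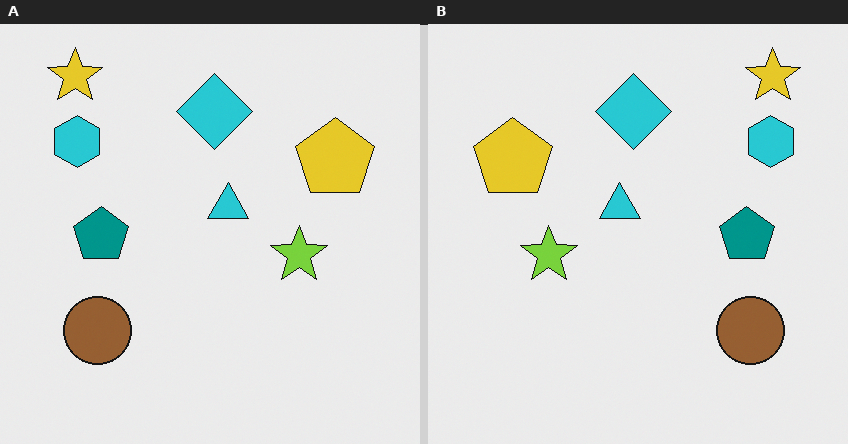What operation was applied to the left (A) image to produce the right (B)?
This is the original image flipped horizontally (left ↔ right).

The yellow star is in the top-left of the left (A) image and the top-right of the right (B) — shapes on opposite sides of the vertical midline have swapped in a mirror flip.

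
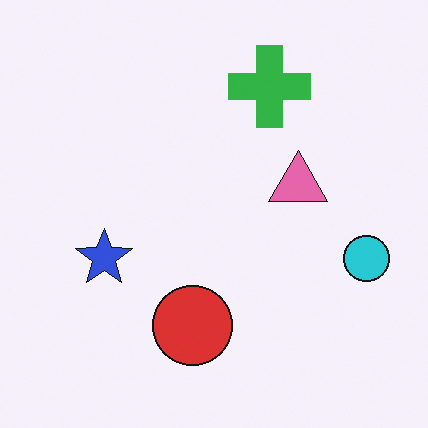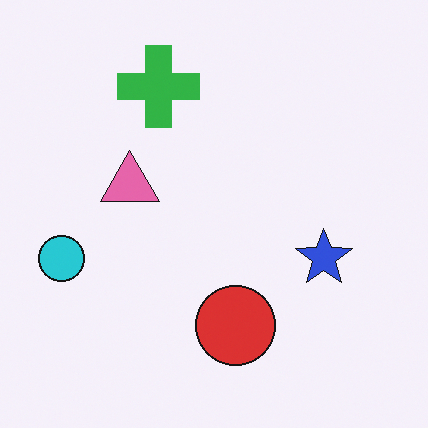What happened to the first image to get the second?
The image was flipped horizontally (left ↔ right).

The cyan circle is in the right of the first image and the left of the second — shapes on opposite sides of the vertical midline have swapped in a mirror flip.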